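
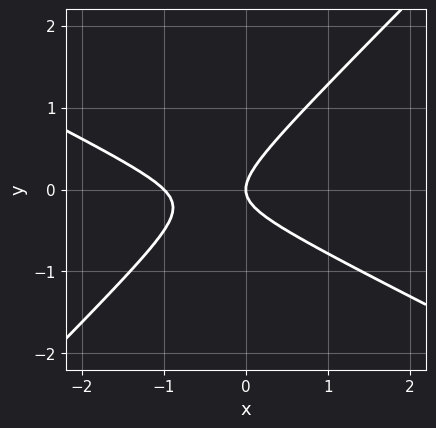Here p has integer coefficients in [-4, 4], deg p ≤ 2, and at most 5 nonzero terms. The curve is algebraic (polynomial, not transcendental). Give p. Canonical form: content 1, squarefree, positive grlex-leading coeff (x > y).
x^2 + x*y - 2*y^2 + x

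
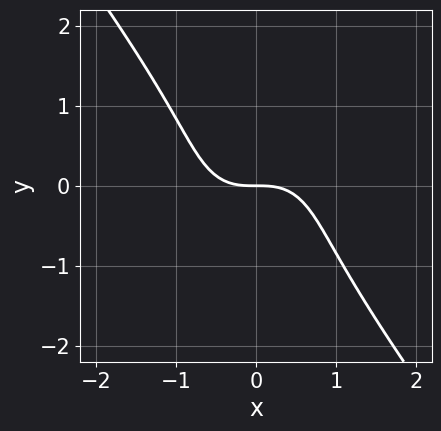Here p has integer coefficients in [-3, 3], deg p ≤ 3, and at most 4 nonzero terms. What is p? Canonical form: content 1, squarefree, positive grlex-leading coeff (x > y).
deg p = 3. The shape is more complex than any degree-2 curve.
Reading off the gridlines: one x-axis crossing is at x = 0; one y-axis crossing is at y = 0.
Matching integer coefficients to the picture gives p.

3*x^3 + x*y^2 + 2*y^3 + 3*y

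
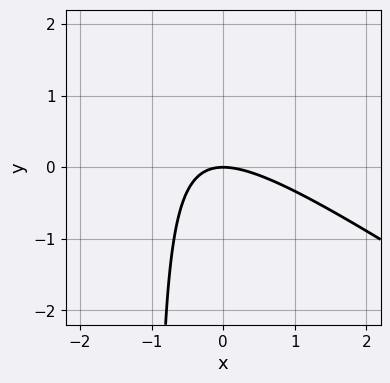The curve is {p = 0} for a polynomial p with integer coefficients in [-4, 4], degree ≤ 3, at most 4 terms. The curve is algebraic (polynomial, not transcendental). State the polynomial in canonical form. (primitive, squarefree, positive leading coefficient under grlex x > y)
2*x^2 + 3*x*y + 3*y

1. deg p = 2. The shape is more complex than any degree-1 curve.
2. Observable constraints: it meets the y-axis at y = 0 (among the integer gridlines); it meets the x-axis at x = 0 (among the integer gridlines).
3. Fitting integer coefficients to these (and the overall shape) gives p.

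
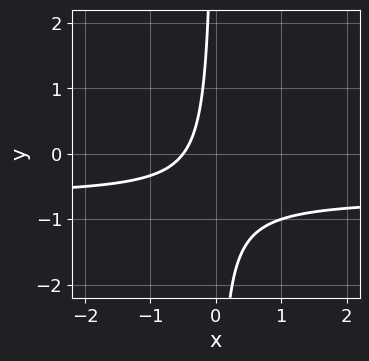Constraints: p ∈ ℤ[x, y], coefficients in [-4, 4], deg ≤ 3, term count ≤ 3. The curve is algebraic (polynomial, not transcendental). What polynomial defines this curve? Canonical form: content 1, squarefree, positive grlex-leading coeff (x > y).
First, the degree is 2 — no degree-1 curve has this shape.
Then, from the visible intercepts: no y-intercept at any integer in the box.
Finally, these observations pin down the coefficients.

3*x*y + 2*x + 1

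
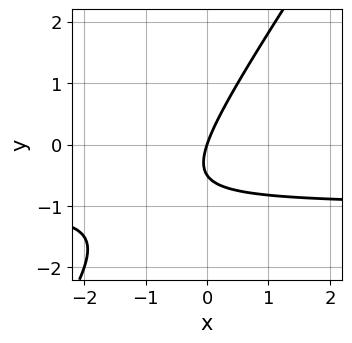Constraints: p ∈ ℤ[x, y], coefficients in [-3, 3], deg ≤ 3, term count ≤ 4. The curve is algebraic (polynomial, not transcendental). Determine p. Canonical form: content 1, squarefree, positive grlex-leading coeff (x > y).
3*x*y - 2*y^2 + 3*x - y

(a) Degree: a generic line meets the curve in up to 2 points, so deg p = 2.
(b) Reading off the gridlines: one x-axis crossing is at x = 0; it meets the y-axis at y = 0 (among the integer gridlines).
(c) Fitting integer coefficients to these (and the overall shape) gives p.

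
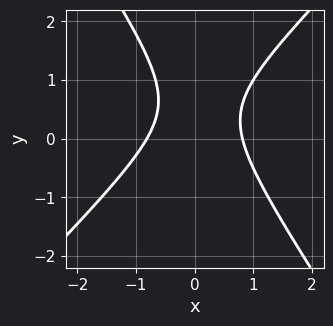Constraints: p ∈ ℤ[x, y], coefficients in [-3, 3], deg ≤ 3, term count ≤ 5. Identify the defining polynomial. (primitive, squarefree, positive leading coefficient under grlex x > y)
(a) Degree: the shape is more complex than any degree-1 curve, so deg p = 2.
(b) Observable constraints: no y-intercept at any integer in the box.
(c) Together with the visible shape, these determine p as stated.

3*x^2 - x*y - 2*y^2 + 2*y - 2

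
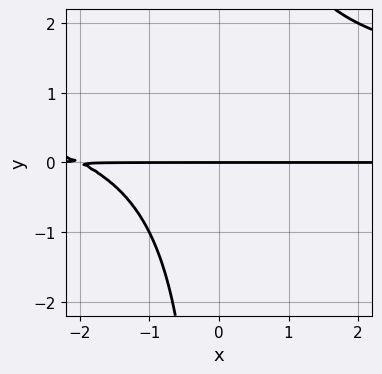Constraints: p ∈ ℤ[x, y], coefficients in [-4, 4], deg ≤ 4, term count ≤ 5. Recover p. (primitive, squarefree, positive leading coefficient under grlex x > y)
1. The degree is 3 — the shape is more complex than any degree-2 curve.
2. Observable constraints: every point of the x-axis in the box is on the curve; it meets the y-axis at y = 0 (among the integer gridlines).
3. Assembling these constraints gives the stated polynomial.

x*y^2 - x*y - 2*y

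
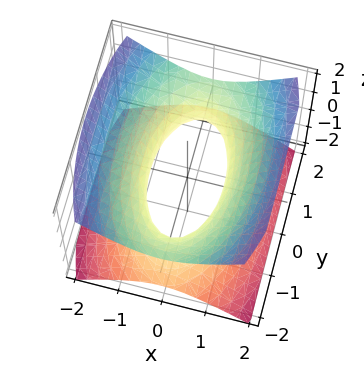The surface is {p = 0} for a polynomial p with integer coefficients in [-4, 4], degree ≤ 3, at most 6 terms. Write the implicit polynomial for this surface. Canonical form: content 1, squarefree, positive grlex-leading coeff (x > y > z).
1. The degree is 2 — an hourglass — one-sheet hyperboloid; a quadric.
2. Symmetries: the y ↦ −y reflection is a symmetry, so y appears only in even powers; mirror symmetry z ↦ −z ⇒ only even powers of z; it's symmetric under x → −x, forcing even powers of x.
3. From the visible intercepts: the surface avoids every integer z-axis point in the box.
4. The integer polynomial consistent with all of this is the stated p.

3*x^2 + y^2 - 3*z^2 - 2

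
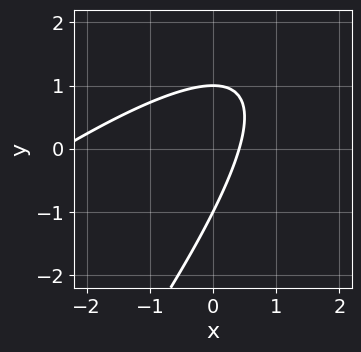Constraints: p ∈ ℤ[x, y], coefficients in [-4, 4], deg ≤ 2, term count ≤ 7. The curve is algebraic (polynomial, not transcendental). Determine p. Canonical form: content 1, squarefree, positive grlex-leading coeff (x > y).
x^2 - 2*x*y + y^2 + 2*x - 1

deg p = 2. No degree-1 curve has this shape.
From the axis intercepts and sections: among the integer gridlines, it crosses the y-axis at y ∈ {-1, 1}.
Putting this together gives p.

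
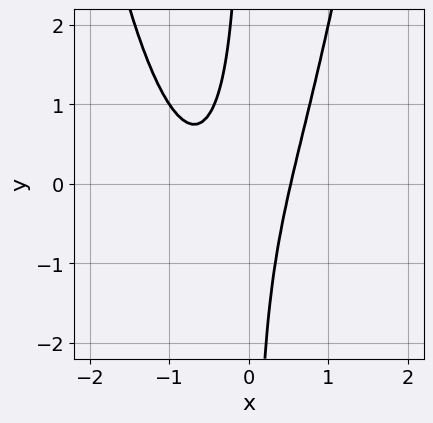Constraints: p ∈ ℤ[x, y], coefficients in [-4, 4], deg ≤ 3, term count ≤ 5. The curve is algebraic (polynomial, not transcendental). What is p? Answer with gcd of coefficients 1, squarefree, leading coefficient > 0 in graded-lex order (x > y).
3*x^3 + 2*x^2 - 2*x*y - 1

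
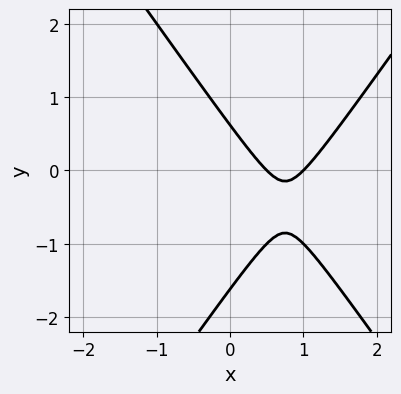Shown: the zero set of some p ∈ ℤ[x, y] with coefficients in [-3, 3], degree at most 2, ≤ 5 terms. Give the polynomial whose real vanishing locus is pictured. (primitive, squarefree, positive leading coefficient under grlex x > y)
1. deg p = 2. The shape is more complex than any degree-1 curve.
2. Checking where it meets the axes: it meets the x-axis at x = 1 (among the integer gridlines).
3. Assembling these constraints gives the stated polynomial.

2*x^2 - y^2 - 3*x - y + 1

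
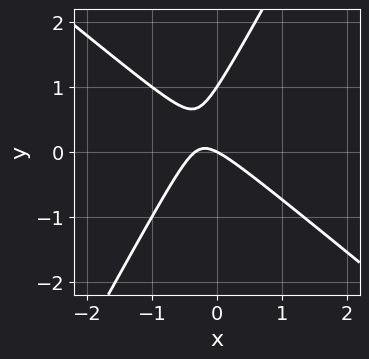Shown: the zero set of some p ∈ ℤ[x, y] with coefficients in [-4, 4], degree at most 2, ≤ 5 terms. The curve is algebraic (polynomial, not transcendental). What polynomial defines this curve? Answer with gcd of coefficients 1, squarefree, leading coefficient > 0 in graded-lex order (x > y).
1. Degree: the shape is more complex than any degree-1 curve, so deg p = 2.
2. Against the integer gridlines: among the integer gridlines, it crosses the y-axis at y ∈ {0, 1}; it meets the x-axis at x = 0 (among the integer gridlines).
3. Assembling these constraints gives the stated polynomial.

3*x^2 + 2*x*y - 2*y^2 + x + 2*y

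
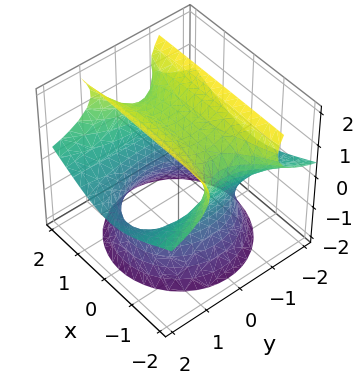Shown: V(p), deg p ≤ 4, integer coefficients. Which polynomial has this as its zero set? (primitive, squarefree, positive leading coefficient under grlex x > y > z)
1. Degree: no degree-2 surface has this shape, so deg p = 3.
2. Observable constraints: it misses every integer gridline on the y-axis.
3. The integer polynomial consistent with all of this is the stated p.

x^2*z + 2*y^2*z - z^3 - 2*x^2 + 3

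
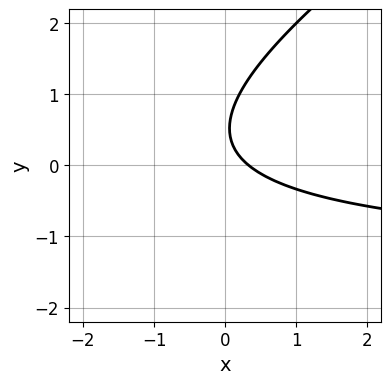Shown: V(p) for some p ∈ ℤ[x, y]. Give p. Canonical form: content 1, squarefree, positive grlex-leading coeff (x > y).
2*x*y - 3*y^2 + 3*x + 3*y - 1

The degree is 2 — a generic line meets the curve in up to 2 points.
Observable constraints: no y-intercept at any integer in the box.
Together with the visible shape, these determine p as stated.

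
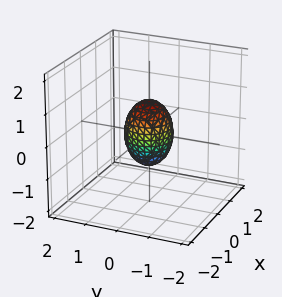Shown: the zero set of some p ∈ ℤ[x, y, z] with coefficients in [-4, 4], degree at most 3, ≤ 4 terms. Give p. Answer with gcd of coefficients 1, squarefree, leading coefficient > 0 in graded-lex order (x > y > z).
1. The degree is 2 — a closed, bounded, convex surface; a quadric.
2. Symmetries: rotational symmetry about the z-axis ⇒ p depends on x, y only through x² + y²; it's symmetric under z → −z, forcing even powers of z.
3. Reading off the gridlines: a circular section at z = 0 has radius between 0 and 1; among the integer gridlines, it crosses the z-axis at z ∈ {-1, 1}.
4. The integer polynomial consistent with all of this is the stated p.

2*x^2 + 2*y^2 + z^2 - 1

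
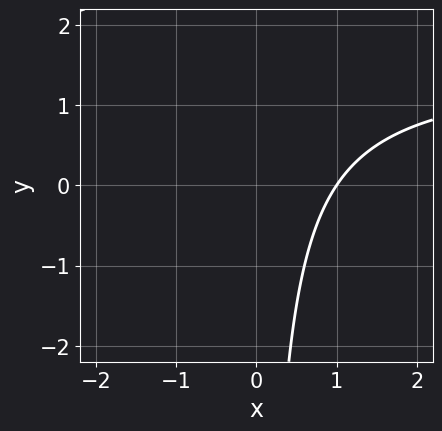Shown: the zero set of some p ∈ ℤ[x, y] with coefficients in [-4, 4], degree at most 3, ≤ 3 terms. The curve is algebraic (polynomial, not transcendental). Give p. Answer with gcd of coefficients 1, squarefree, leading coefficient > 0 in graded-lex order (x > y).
The degree is 2 — no degree-1 curve has this shape.
From the visible intercepts: the curve avoids every integer y-axis point in the box; it meets the x-axis at x = 1 (among the integer gridlines).
Matching integer coefficients to the picture gives p.

2*x*y - 3*x + 3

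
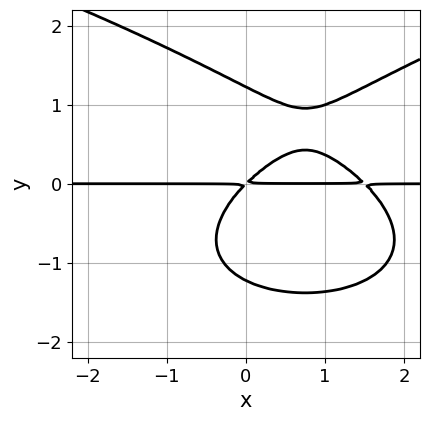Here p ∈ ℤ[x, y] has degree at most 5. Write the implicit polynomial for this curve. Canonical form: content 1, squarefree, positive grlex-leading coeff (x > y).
First, deg p = 4.
Next, from the axis intercepts and sections: the visible x-axis segment lies entirely on the curve.
Finally, together with the visible shape, these determine p as stated.

2*y^4 - 2*x^2*y + 3*x*y - 3*y^2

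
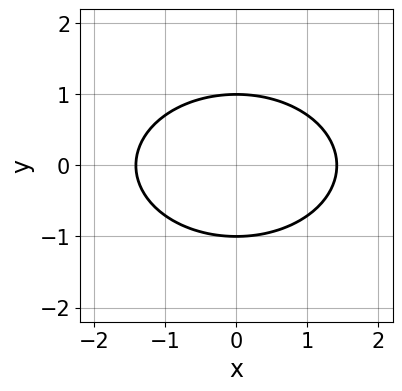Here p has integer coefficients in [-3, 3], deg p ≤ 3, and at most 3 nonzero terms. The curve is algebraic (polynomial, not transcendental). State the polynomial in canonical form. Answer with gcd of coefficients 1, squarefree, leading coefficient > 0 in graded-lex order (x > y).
x^2 + 2*y^2 - 2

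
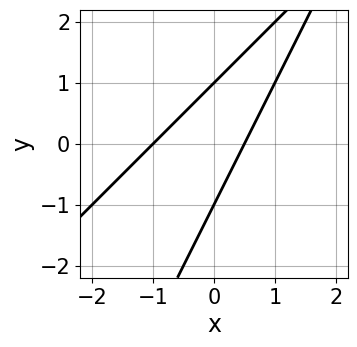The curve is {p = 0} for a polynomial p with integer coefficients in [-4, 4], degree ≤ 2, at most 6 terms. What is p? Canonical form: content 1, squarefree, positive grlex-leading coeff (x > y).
2*x^2 - 3*x*y + y^2 + x - 1

(a) The degree is 2 — no degree-1 curve has this shape.
(b) Against the integer gridlines: the y-axis gridline crossings are at y ∈ {-1, 1}; it crosses the x-axis at the gridline x = -1.
(c) Matching integer coefficients to the picture gives p.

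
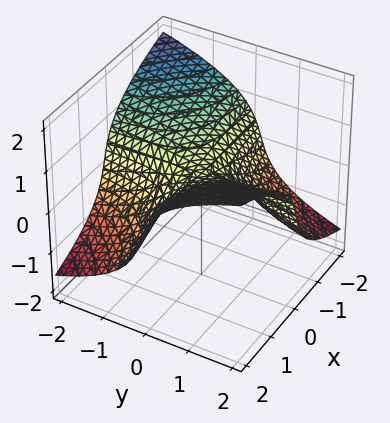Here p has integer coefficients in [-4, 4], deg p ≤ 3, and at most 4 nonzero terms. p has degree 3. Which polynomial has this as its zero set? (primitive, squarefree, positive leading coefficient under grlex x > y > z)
First, the degree is 3 — the shape is more complex than any degree-2 surface.
Then, from the axis intercepts and sections: it misses every integer gridline on the y-axis; the surface avoids every integer x-axis point in the box.
Finally, the integer polynomial consistent with all of this is the stated p.

2*z^3 - 3*x*y + 2*z - 1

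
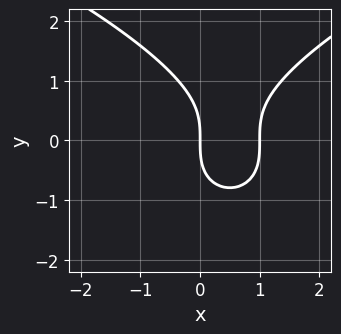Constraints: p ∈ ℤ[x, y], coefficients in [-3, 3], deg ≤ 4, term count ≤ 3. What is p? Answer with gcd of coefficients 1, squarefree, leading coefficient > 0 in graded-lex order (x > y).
y^3 - 2*x^2 + 2*x

First, deg p = 3.
Then, against the integer gridlines: the x-axis gridline crossings are at x ∈ {0, 1}; it crosses the y-axis at the gridline y = 0.
Finally, matching integer coefficients to the picture gives p.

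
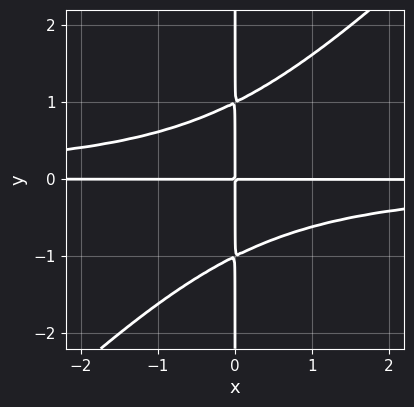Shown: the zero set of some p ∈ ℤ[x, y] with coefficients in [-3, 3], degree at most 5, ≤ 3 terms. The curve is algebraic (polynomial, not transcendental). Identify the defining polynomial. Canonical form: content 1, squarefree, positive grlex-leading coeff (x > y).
x^2*y^2 - x*y^3 + x*y

(a) deg p = 4.
(b) From the axis intercepts and sections: every point of the y-axis in the box is on the curve; the visible x-axis segment lies entirely on the curve.
(c) Together with the visible shape, these determine p as stated.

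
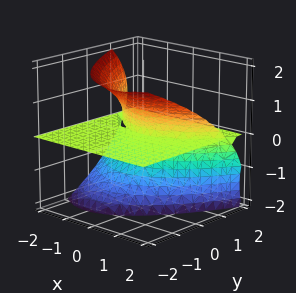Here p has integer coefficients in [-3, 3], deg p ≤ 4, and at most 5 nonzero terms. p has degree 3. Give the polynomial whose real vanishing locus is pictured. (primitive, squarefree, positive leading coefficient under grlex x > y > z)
deg p = 3.
Reading off the gridlines: every point of the y-axis in the box is on the surface; the visible x-axis segment lies entirely on the surface; it meets the z-axis at z = -1 (among the integer gridlines).
Solving for integer coefficients yields p as stated.

x^2*z - x*z^2 - z^3 - 3*y*z - z^2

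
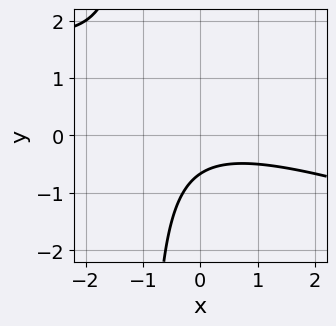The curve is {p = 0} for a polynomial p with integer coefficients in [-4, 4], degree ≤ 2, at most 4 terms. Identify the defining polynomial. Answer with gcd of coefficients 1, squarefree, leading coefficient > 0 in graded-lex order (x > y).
x^2 + 3*x*y + 3*y + 2

1. The degree is 2 — no degree-1 curve has this shape.
2. Against the integer gridlines: it misses every integer gridline on the x-axis.
3. Fitting integer coefficients to these (and the overall shape) gives p.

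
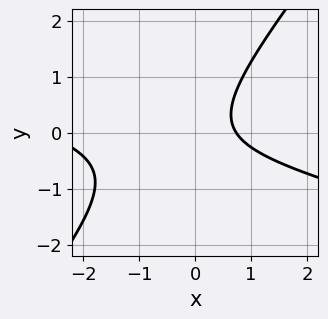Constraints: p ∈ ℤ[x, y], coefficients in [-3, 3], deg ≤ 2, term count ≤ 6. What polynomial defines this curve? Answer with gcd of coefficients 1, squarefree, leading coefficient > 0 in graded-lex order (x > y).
First, degree: a generic line meets the curve in up to 2 points, so deg p = 2.
Then, checking where it meets the axes: no y-intercept at any integer in the box.
Finally, matching integer coefficients to the picture gives p.

x^2 + 3*x*y - 3*y^2 + 2*x - 2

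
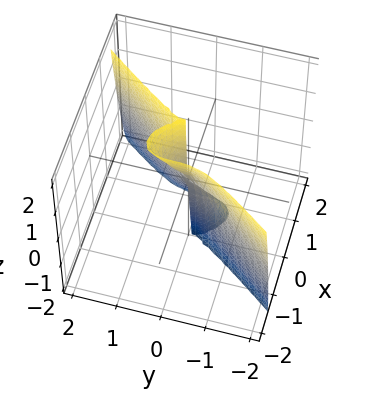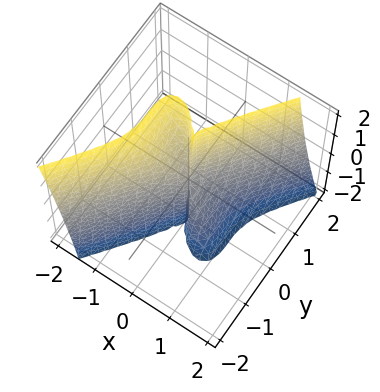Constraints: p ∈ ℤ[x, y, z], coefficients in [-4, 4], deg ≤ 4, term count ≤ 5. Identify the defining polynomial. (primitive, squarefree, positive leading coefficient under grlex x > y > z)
(a) Degree: a generic line meets the surface in up to 3 points, so deg p = 3.
(b) Reading off the gridlines: one y-axis crossing is at y = 0; it meets the x-axis at x = 0 (among the integer gridlines); the visible z-axis segment lies entirely on the surface.
(c) Fitting integer coefficients to these (and the overall shape) gives p.

2*x^3 + x^2*z - y^3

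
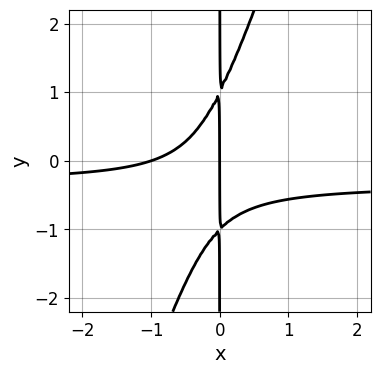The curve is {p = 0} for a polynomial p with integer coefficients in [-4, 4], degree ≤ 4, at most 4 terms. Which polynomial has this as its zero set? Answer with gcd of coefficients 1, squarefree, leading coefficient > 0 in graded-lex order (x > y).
First, degree: the shape is more complex than any degree-2 curve, so deg p = 3.
Next, from the visible intercepts: among the integer gridlines, it crosses the x-axis at x ∈ {-1, 0}; the visible y-axis segment lies entirely on the curve.
Finally, putting this together gives p.

3*x^2*y - x*y^2 + x^2 + x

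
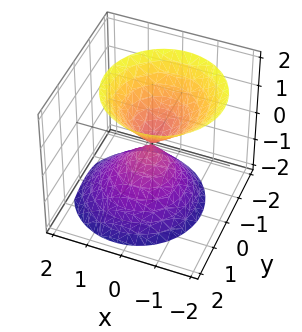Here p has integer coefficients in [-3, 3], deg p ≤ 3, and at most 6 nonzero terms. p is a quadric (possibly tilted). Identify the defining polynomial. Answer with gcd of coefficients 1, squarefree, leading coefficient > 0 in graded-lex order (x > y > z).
The picture has 2 separate pieces.
The degree is 2 — the shape is more complex than any degree-1 surface.
Reading off the gridlines: it crosses the z-axis at the gridline z = 0; it meets the y-axis at y = 0 (among the integer gridlines); it crosses the x-axis at the gridline x = 0.
Matching integer coefficients to the picture gives p.

3*x^2 + x*z + 3*y^2 - 2*z^2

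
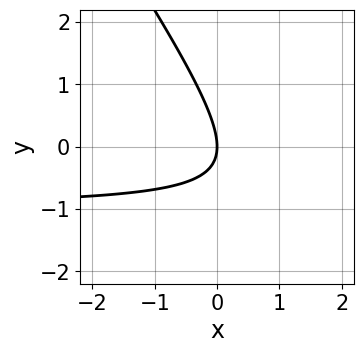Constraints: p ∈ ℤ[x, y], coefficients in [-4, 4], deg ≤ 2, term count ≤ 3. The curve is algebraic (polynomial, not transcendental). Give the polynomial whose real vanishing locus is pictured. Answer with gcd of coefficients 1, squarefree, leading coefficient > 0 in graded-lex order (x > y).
First, deg p = 2.
Then, against the integer gridlines: one y-axis crossing is at y = 0; it meets the x-axis at x = 0 (among the integer gridlines).
Finally, together with the visible shape, these determine p as stated.

3*x*y + 2*y^2 + 3*x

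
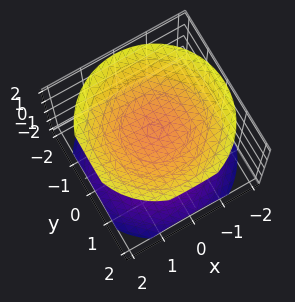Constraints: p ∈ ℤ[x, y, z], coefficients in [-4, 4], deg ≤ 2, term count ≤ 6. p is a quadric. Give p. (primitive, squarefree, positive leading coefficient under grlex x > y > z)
I count 2 distinct pieces. They look like related sheets of one shape, so recover p as a whole.
deg p = 2. Two separate bowl-shaped sheets opening away from each other; a quadric.
Symmetries: the z ↦ −z reflection is a symmetry, so z appears only in even powers; the surface is invariant under rotation about z: p = q(x² + y², z).
Observable constraints: the surface avoids every integer y-axis point in the box; it misses every integer gridline on the x-axis; among the integer gridlines, it crosses the z-axis at z ∈ {-1, 1}.
The integer polynomial consistent with all of this is the stated p.

2*x^2 + 2*y^2 - 3*z^2 + 3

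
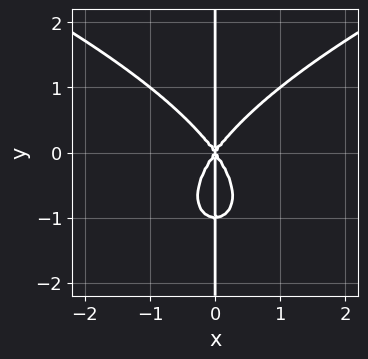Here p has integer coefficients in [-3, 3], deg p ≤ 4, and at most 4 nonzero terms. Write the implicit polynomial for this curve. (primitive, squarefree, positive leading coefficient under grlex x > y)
First, deg p = 4. No degree-3 curve has this shape.
Then, from the visible intercepts: it meets the x-axis at x = 0 (among the integer gridlines); every point of the y-axis in the box is on the curve.
Finally, these observations pin down the coefficients.

x*y^3 - 2*x^3 + x*y^2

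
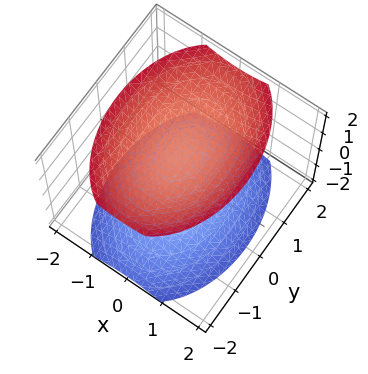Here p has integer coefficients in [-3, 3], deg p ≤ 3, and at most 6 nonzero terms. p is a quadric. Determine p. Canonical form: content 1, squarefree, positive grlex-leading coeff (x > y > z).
2*x^2 + y^2 - 2*z^2 + 3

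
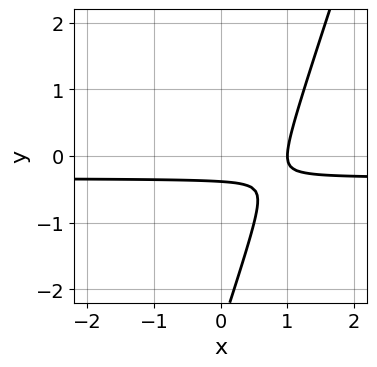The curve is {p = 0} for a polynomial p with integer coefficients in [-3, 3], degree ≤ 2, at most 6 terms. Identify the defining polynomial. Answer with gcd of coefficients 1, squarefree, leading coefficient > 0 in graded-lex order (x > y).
1. The degree is 2 — a generic line meets the curve in up to 2 points.
2. From the visible intercepts: it crosses the x-axis at the gridline x = 1.
3. Assembling these constraints gives the stated polynomial.

3*x*y - y^2 + x - 3*y - 1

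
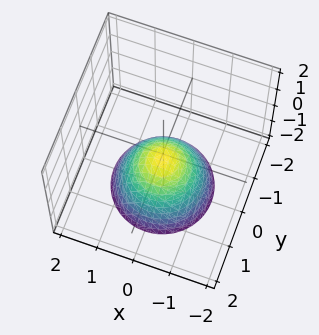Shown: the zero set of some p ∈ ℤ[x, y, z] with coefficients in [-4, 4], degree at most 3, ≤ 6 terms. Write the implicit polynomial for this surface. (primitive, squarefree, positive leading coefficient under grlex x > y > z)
3*x^2 + 3*y^2 + 3*z + 1

1. Degree: the shape is more complex than any degree-1 surface, so deg p = 2.
2. By symmetry, every cross-section ⟂ z is a circle, so x, y appear only via x² + y².
3. Observable constraints: the surface avoids every integer x-axis point in the box; it misses every integer gridline on the y-axis; a circular section at z = -1 has radius between 0 and 1.
4. Fitting integer coefficients to these (and the overall shape) gives p.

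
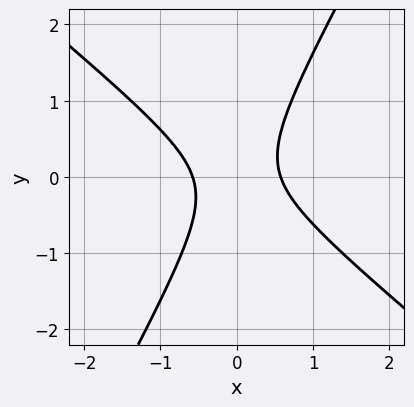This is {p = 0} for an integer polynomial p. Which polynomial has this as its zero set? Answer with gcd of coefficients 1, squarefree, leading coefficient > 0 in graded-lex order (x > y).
First, deg p = 2. The shape is more complex than any degree-1 curve.
Then, checking where it meets the axes: the curve avoids every integer y-axis point in the box.
Finally, the integer polynomial consistent with all of this is the stated p.

3*x^2 + 2*x*y - 2*y^2 - 1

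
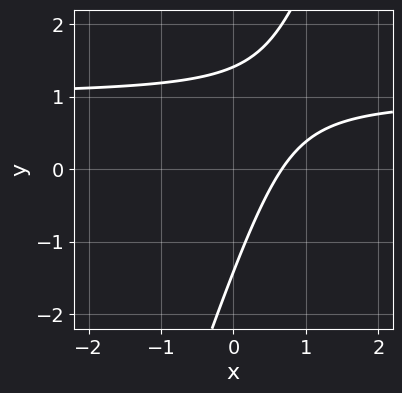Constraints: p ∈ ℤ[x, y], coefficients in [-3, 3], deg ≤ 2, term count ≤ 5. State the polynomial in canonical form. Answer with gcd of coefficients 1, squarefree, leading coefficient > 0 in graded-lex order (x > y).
deg p = 2. No degree-1 curve has this shape.
Matching integer coefficients to the picture gives p.

3*x*y - y^2 - 3*x + 2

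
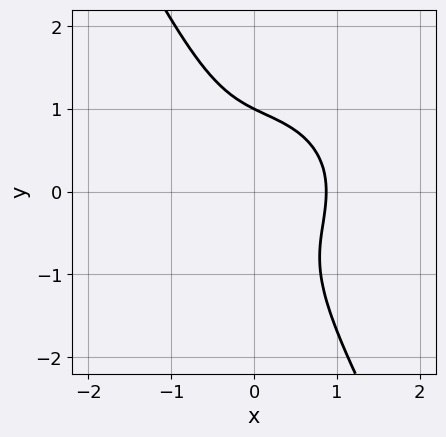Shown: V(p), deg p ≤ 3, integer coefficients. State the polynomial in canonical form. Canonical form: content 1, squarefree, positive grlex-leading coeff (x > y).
3*x^3 + 3*x*y^2 + 2*y^3 - 2

The degree is 3 — no degree-2 curve has this shape.
Against the integer gridlines: it crosses the y-axis at the gridline y = 1.
Assembling these constraints gives the stated polynomial.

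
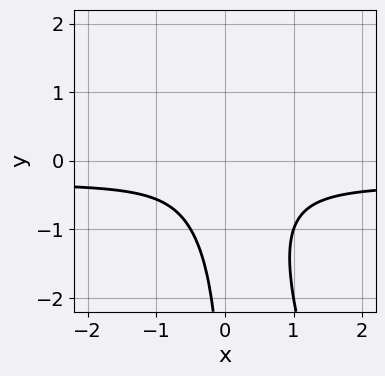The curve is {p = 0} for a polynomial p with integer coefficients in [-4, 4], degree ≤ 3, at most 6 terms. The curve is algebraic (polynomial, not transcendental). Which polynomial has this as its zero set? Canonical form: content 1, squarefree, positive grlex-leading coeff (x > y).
3*x^2*y + x*y^2 + x^2 + 1

First, the degree is 3 — the shape is more complex than any degree-2 curve.
Then, reading off the gridlines: the curve avoids every integer x-axis point in the box; the curve avoids every integer y-axis point in the box.
Finally, together with the visible shape, these determine p as stated.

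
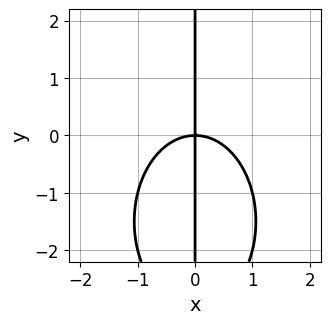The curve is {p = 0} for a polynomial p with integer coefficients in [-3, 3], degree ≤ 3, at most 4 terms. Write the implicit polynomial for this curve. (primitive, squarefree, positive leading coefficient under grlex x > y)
Degree: the shape is more complex than any degree-2 curve, so deg p = 3.
Reading off the gridlines: it crosses the x-axis at the gridline x = 0; the visible y-axis segment lies entirely on the curve.
Together with the visible shape, these determine p as stated.

2*x^3 + x*y^2 + 3*x*y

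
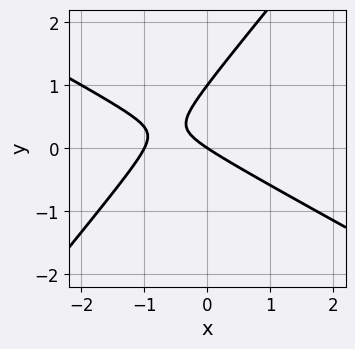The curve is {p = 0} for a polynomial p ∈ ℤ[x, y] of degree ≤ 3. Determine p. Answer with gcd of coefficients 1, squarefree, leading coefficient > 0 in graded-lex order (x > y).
Degree: no degree-1 curve has this shape, so deg p = 2.
From the visible intercepts: among the integer gridlines, it crosses the y-axis at y ∈ {0, 1}; the x-axis gridline crossings are at x ∈ {-1, 0}.
Assembling these constraints gives the stated polynomial.

2*x^2 + 2*x*y - 3*y^2 + 2*x + 3*y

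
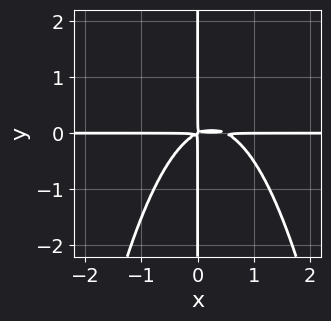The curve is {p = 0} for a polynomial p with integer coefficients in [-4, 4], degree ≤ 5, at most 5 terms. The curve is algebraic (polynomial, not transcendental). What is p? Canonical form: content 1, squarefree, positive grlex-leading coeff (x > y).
(a) deg p = 4.
(b) Checking where it meets the axes: the visible y-axis segment lies entirely on the curve; the visible x-axis segment lies entirely on the curve.
(c) Fitting integer coefficients to these (and the overall shape) gives p.

2*x^3*y - x^2*y + 2*x*y^2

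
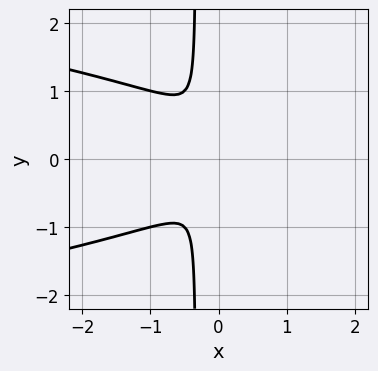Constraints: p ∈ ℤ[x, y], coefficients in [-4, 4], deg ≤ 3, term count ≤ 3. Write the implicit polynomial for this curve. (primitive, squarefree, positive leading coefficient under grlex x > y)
3*x*y^2 + 2*x^2 + y^2

Degree: the shape is more complex than any degree-2 curve, so deg p = 3.
Symmetries: it's symmetric under y → −y, forcing even powers of y.
Matching integer coefficients to the picture gives p.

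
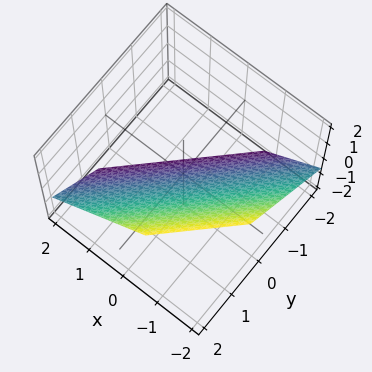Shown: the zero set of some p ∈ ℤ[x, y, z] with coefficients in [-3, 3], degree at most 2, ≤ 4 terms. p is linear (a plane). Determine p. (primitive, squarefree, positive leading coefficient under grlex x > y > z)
3*x - 3*y + 3*z + 2

First, degree: every cross-section is a straight line — this is a plane, so deg p = 1.
Finally, the integer polynomial consistent with all of this is the stated p.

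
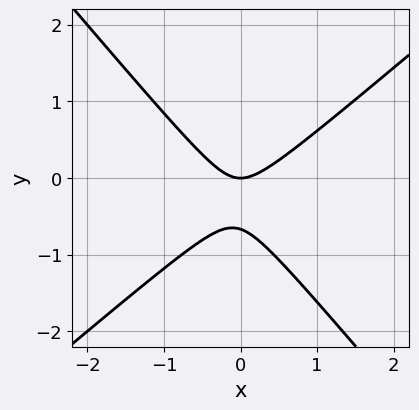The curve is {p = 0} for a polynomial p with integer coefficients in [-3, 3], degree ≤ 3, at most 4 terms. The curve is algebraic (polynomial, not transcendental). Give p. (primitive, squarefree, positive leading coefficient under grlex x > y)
3*x^2 - x*y - 3*y^2 - 2*y

First, degree: the shape is more complex than any degree-1 curve, so deg p = 2.
Next, from the axis intercepts and sections: one x-axis crossing is at x = 0; one y-axis crossing is at y = 0.
Finally, together with the visible shape, these determine p as stated.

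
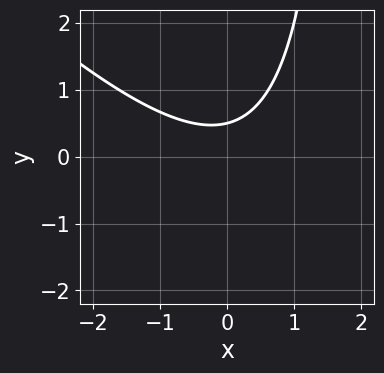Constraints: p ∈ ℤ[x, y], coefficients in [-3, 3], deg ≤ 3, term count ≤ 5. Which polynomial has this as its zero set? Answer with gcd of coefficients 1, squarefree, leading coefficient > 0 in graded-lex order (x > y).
x^2 + x*y - 2*y + 1

First, degree: a generic line meets the curve in up to 2 points, so deg p = 2.
Next, from the axis intercepts and sections: it misses every integer gridline on the x-axis.
Finally, assembling these constraints gives the stated polynomial.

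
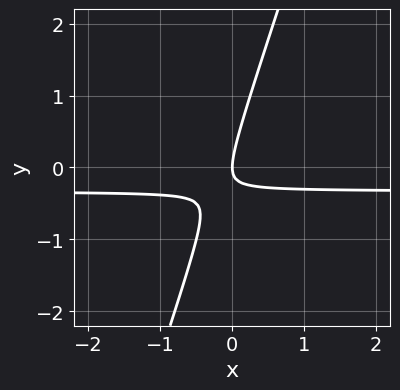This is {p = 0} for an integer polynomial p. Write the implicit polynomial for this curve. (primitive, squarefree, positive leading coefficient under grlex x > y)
The degree is 2 — no degree-1 curve has this shape.
Observable constraints: one x-axis crossing is at x = 0; one y-axis crossing is at y = 0.
Putting this together gives p.

3*x*y - y^2 + x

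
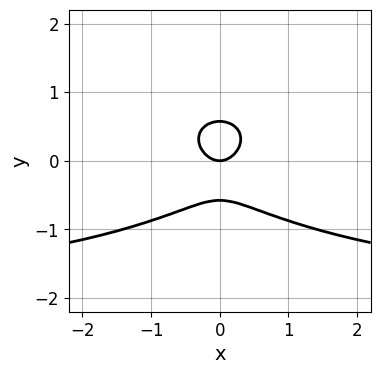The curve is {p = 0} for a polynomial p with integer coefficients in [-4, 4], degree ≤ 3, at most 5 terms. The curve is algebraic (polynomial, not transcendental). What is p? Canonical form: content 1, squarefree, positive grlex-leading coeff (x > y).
x^2*y + 3*y^3 + 2*x^2 - y

deg p = 3. A generic line meets the curve in up to 3 points.
Symmetries: mirror symmetry x ↦ −x ⇒ only even powers of x.
Against the integer gridlines: it crosses the x-axis at the gridline x = 0; it meets the y-axis at y = 0 (among the integer gridlines).
Matching integer coefficients to the picture gives p.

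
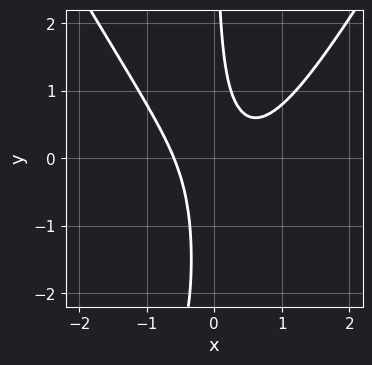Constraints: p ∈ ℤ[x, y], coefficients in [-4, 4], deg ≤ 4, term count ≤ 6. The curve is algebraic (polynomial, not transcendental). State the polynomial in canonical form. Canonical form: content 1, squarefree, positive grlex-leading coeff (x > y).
The degree is 3 — the shape is more complex than any degree-2 curve.
Observable constraints: no y-intercept at any integer in the box.
Solving for integer coefficients yields p as stated.

3*x^3 - x*y^2 - x^2 - 3*x*y + 1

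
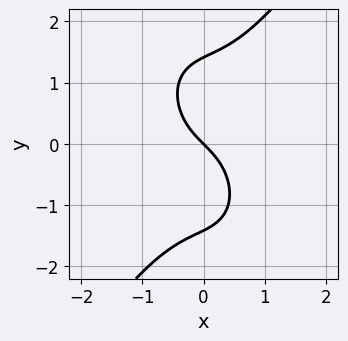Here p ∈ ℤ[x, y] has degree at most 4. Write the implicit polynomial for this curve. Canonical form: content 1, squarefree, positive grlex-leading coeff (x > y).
1. deg p = 3.
2. Against the integer gridlines: one y-axis crossing is at y = 0; it meets the x-axis at x = 0 (among the integer gridlines).
3. Matching integer coefficients to the picture gives p.

3*x^3 - y^3 + 2*x + 2*y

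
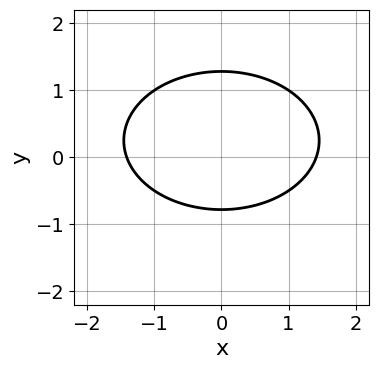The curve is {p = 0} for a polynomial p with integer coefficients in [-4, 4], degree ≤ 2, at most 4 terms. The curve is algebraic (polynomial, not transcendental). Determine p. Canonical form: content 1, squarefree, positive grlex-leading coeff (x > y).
1. deg p = 2. A generic line meets the curve in up to 2 points.
2. Symmetries: it's symmetric under x → −x, forcing even powers of x.
3. Fitting integer coefficients to these (and the overall shape) gives p.

x^2 + 2*y^2 - y - 2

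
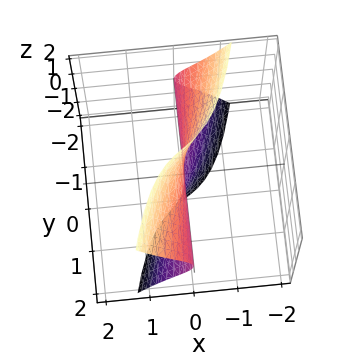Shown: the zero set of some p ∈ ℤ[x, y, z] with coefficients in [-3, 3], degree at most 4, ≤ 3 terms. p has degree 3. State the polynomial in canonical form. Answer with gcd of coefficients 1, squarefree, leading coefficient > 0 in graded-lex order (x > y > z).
First, the degree is 3 — no degree-2 surface has this shape.
Next, against the integer gridlines: it meets the x-axis at x = 0 (among the integer gridlines); every point of the y-axis in the box is on the surface; the visible z-axis segment lies entirely on the surface.
Finally, matching integer coefficients to the picture gives p.

3*x^3 - y*z^2 + 3*x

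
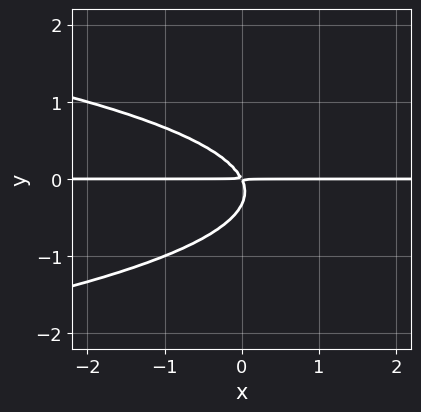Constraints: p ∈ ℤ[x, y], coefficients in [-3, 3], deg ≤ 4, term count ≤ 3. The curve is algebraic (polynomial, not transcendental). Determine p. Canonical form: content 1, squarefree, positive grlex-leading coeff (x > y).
3*y^3 + 2*x*y + y^2

First, the degree is 3 — no degree-2 curve has this shape.
Then, from the visible intercepts: every point of the x-axis in the box is on the curve.
Finally, together with the visible shape, these determine p as stated.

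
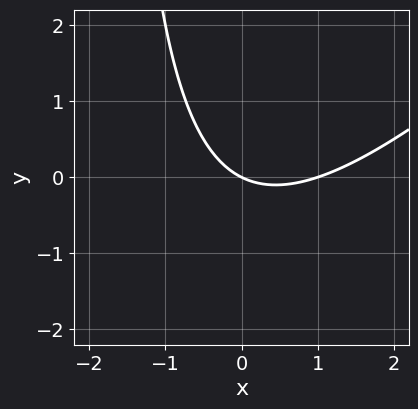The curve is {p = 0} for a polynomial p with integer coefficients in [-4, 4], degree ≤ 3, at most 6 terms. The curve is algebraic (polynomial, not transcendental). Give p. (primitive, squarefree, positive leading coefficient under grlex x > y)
x^2 - x*y - x - 2*y

First, the degree is 2 — no degree-1 curve has this shape.
Then, reading off the gridlines: the x-axis gridline crossings are at x ∈ {0, 1}; it meets the y-axis at y = 0 (among the integer gridlines).
Finally, together with the visible shape, these determine p as stated.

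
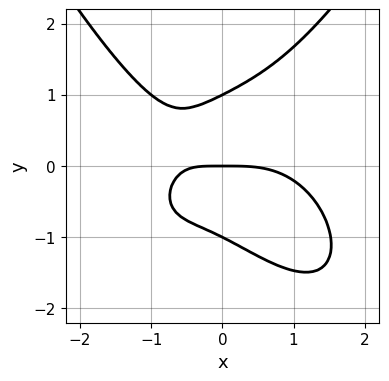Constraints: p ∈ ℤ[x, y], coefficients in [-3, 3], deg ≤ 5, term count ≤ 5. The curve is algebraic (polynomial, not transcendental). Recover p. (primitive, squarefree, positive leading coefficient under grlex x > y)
1. deg p = 4.
2. Against the integer gridlines: one x-axis crossing is at x = 0; among the integer gridlines, it crosses the y-axis at y ∈ {-1, 0, 1}.
3. Putting this together gives p.

x^4 + x^2*y - 2*y^3 + 2*x*y + 2*y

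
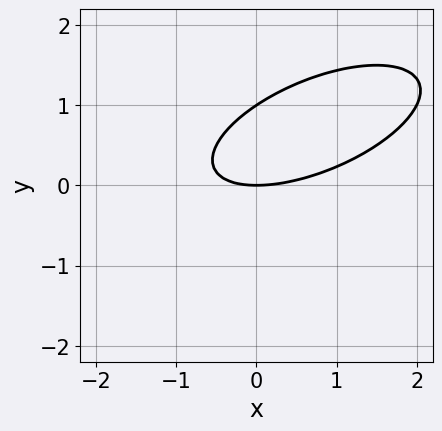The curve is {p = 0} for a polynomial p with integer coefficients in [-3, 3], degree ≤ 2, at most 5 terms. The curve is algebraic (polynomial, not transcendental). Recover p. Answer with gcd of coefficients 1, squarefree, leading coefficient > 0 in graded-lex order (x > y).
1. The degree is 2 — the shape is more complex than any degree-1 curve.
2. Reading off the gridlines: among the integer gridlines, it crosses the y-axis at y ∈ {0, 1}; it meets the x-axis at x = 0 (among the integer gridlines).
3. Together with the visible shape, these determine p as stated.

x^2 - 2*x*y + 3*y^2 - 3*y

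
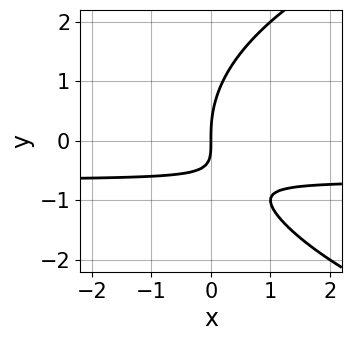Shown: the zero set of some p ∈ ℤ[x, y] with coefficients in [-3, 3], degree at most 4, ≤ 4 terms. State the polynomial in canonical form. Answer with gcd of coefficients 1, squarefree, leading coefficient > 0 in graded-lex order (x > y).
1. The degree is 3 — no degree-2 curve has this shape.
2. Against the integer gridlines: one x-axis crossing is at x = 0; it crosses the y-axis at the gridline y = 0.
3. Putting this together gives p.

y^3 - 3*x*y - 2*x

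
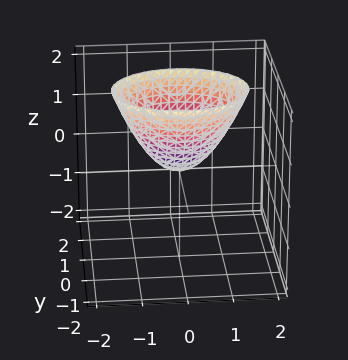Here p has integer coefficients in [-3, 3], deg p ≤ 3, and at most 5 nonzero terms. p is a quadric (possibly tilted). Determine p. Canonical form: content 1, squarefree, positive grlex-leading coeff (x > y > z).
2*x^2 + 3*y^2 + y*z - 2*z

The degree is 2 — the shape is more complex than any degree-1 surface.
From the visible intercepts: one x-axis crossing is at x = 0; it crosses the y-axis at the gridline y = 0.
Assembling these constraints gives the stated polynomial.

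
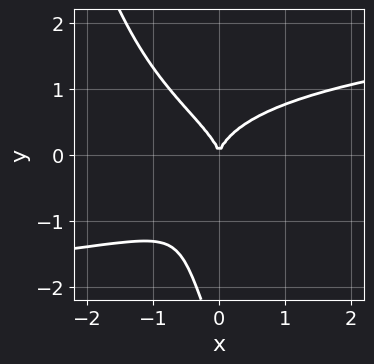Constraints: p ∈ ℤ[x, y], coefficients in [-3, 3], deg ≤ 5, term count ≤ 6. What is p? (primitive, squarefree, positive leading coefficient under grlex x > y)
1. Degree: no degree-3 curve has this shape, so deg p = 4.
2. From the axis intercepts and sections: it crosses the y-axis at the gridline y = 0; it crosses the x-axis at the gridline x = 0.
3. Assembling these constraints gives the stated polynomial.

3*x*y^3 + y^4 + 3*y^3 - 3*x^2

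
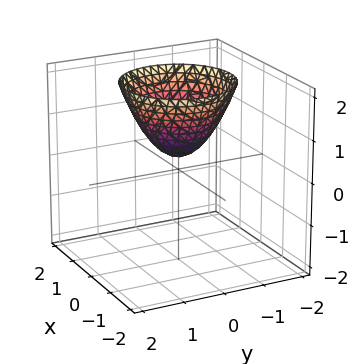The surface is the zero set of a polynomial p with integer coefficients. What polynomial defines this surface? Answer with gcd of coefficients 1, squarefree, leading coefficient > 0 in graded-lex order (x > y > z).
The degree is 2 — no degree-1 surface has this shape.
Symmetry: every cross-section ⟂ z is a circle, so x, y appear only via x² + y².
From the axis intercepts and sections: the surface avoids every integer x-axis point in the box; a circular section at z = 1 has radius between 0 and 1.
These observations pin down the coefficients.

3*x^2 + 3*y^2 - 3*z + 1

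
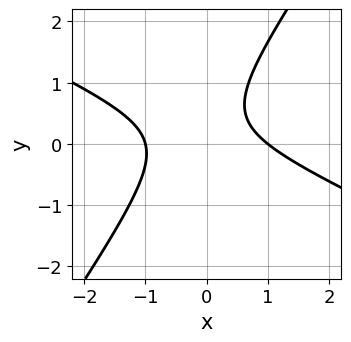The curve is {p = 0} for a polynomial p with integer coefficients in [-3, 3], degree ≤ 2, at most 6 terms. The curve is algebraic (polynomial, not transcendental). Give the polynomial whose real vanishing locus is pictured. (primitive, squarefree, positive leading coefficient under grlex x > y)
1. The degree is 2 — a generic line meets the curve in up to 2 points.
2. Observable constraints: among the integer gridlines, it crosses the x-axis at x ∈ {-1, 1}; the curve avoids every integer y-axis point in the box.
3. Matching integer coefficients to the picture gives p.

2*x^2 + 3*x*y - 3*y^2 + 2*y - 2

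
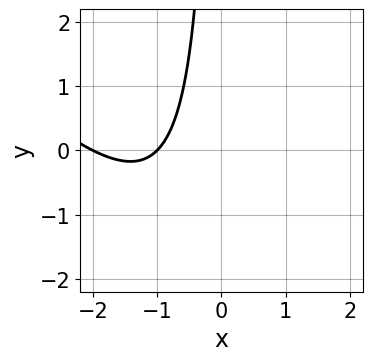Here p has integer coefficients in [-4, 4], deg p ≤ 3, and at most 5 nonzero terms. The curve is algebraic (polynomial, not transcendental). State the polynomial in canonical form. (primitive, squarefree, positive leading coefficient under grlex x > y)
x^2 + x*y + 3*x + 2

First, the degree is 2 — the shape is more complex than any degree-1 curve.
Then, from the axis intercepts and sections: the x-axis gridline crossings are at x ∈ {-2, -1}; the curve avoids every integer y-axis point in the box.
Finally, putting this together gives p.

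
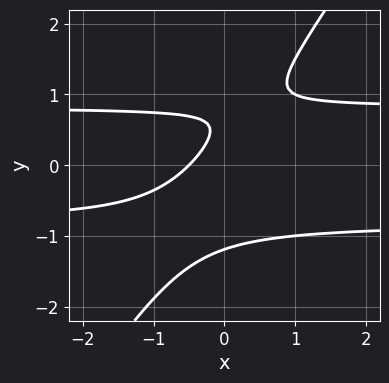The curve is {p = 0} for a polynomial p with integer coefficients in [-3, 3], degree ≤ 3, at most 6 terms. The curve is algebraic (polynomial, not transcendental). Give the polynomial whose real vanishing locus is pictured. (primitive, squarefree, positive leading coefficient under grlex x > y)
3*x*y^2 - 2*y^3 - 2*x + 2*y - 1

1. Degree: a generic line meets the curve in up to 3 points, so deg p = 3.
2. Matching integer coefficients to the picture gives p.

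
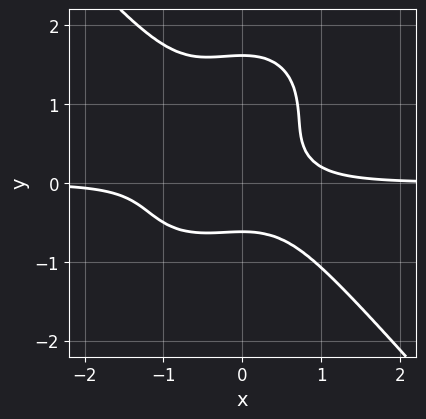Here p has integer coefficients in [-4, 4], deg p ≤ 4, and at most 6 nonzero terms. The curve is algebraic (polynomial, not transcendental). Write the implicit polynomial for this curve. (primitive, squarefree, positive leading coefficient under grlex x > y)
3*x^3*y + 2*y^4 + 2*x^2*y - 3*y^3 - 1

Degree: a generic line meets the curve in up to 4 points, so deg p = 4.
Checking where it meets the axes: it misses every integer gridline on the x-axis.
Fitting integer coefficients to these (and the overall shape) gives p.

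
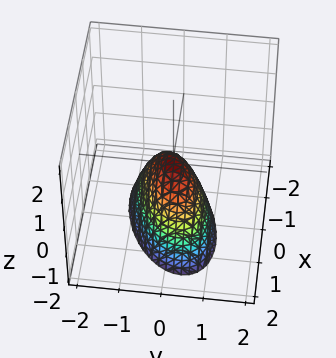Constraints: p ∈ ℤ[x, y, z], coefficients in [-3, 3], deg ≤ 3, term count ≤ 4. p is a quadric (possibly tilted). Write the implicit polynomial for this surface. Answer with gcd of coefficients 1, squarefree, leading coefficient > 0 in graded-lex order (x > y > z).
x^2 - x*y + 2*y^2 + z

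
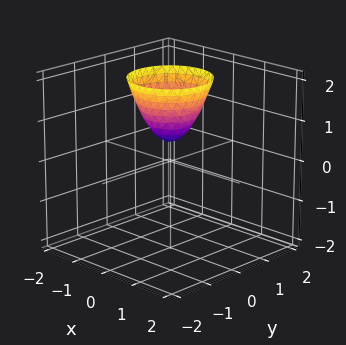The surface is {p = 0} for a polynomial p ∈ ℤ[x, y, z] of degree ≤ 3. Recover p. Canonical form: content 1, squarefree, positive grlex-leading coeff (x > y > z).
1. Degree: a generic line meets the surface in up to 2 points, so deg p = 2.
2. Symmetries: rotational symmetry about the z-axis ⇒ p depends on x, y only through x² + y².
3. Against the integer gridlines: no y-intercept at any integer in the box; a circular section at z = 2 has radius exactly 1; it misses every integer gridline on the x-axis.
4. The integer polynomial consistent with all of this is the stated p.

3*x^2 + 3*y^2 - 2*z + 1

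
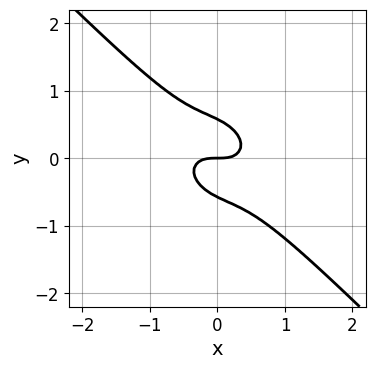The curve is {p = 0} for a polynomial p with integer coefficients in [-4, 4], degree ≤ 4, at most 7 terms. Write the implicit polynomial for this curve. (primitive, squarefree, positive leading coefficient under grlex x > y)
2*x^3 + 2*x^2*y + 3*x*y^2 + 3*y^3 - y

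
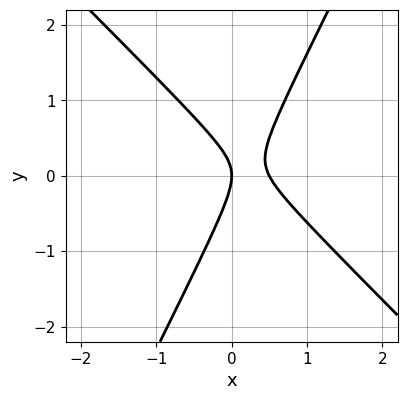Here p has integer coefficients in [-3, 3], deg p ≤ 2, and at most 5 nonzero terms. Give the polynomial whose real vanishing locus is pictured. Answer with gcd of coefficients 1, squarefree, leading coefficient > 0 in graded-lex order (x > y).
(a) deg p = 2.
(b) Observable constraints: it meets the x-axis at x = 0 (among the integer gridlines); it meets the y-axis at y = 0 (among the integer gridlines).
(c) Fitting integer coefficients to these (and the overall shape) gives p.

2*x^2 + x*y - y^2 - x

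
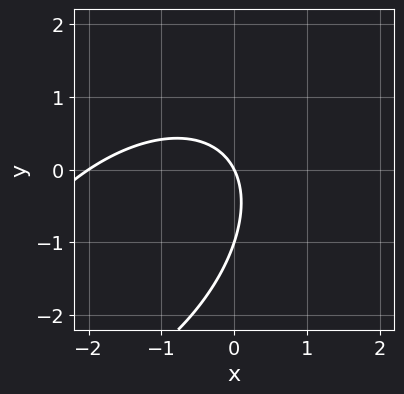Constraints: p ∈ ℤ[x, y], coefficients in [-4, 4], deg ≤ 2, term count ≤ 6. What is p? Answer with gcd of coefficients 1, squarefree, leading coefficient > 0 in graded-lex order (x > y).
Degree: no degree-1 curve has this shape, so deg p = 2.
Reading off the gridlines: among the integer gridlines, it crosses the x-axis at x ∈ {-2, 0}; among the integer gridlines, it crosses the y-axis at y ∈ {-1, 0}.
Fitting integer coefficients to these (and the overall shape) gives p.

x^2 - x*y + y^2 + 2*x + y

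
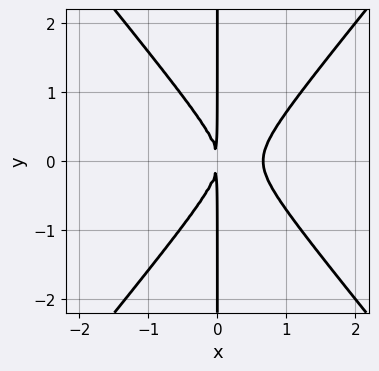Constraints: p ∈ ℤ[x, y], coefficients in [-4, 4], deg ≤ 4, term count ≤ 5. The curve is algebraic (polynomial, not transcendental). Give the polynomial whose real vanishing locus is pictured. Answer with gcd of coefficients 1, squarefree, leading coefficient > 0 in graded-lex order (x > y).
First, deg p = 3. A generic line meets the curve in up to 3 points.
Next, symmetries: mirror symmetry y ↦ −y ⇒ only even powers of y.
Next, from the axis intercepts and sections: every point of the y-axis in the box is on the curve.
Finally, fitting integer coefficients to these (and the overall shape) gives p.

3*x^3 - 2*x*y^2 - 2*x^2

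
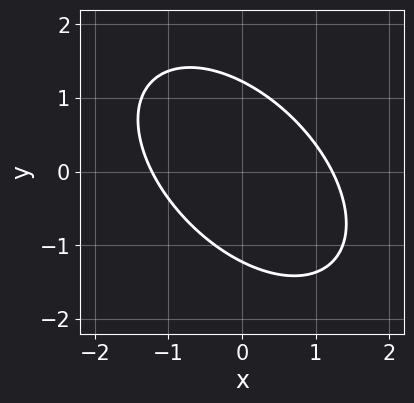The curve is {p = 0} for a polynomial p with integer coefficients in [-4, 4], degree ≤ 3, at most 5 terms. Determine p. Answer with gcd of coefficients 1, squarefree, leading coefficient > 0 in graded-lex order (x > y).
1. Degree: the shape is more complex than any degree-1 curve, so deg p = 2.
2. Putting this together gives p.

2*x^2 + 2*x*y + 2*y^2 - 3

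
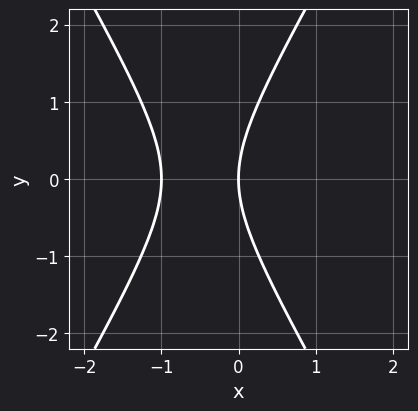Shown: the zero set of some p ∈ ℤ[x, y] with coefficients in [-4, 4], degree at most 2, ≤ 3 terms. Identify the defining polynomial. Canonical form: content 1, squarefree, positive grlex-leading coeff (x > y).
(a) The degree is 2 — the shape is more complex than any degree-1 curve.
(b) Symmetries: the y ↦ −y reflection is a symmetry, so y appears only in even powers.
(c) Reading off the gridlines: one y-axis crossing is at y = 0; the x-axis gridline crossings are at x ∈ {-1, 0}.
(d) Solving for integer coefficients yields p as stated.

3*x^2 - y^2 + 3*x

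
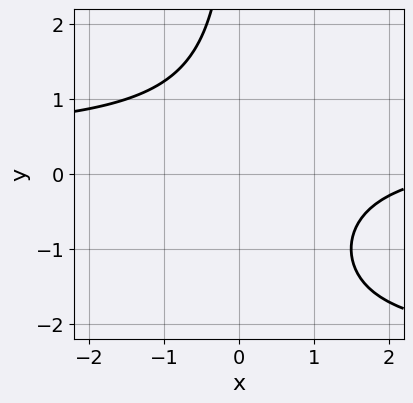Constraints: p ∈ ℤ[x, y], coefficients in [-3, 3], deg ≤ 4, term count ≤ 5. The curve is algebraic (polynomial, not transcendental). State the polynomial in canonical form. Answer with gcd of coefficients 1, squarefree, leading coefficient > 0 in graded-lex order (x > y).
(a) Degree: no degree-2 curve has this shape, so deg p = 3.
(b) Observable constraints: the curve avoids every integer x-axis point in the box; the curve avoids every integer y-axis point in the box.
(c) Solving for integer coefficients yields p as stated.

x*y^2 + 2*x*y - x + 3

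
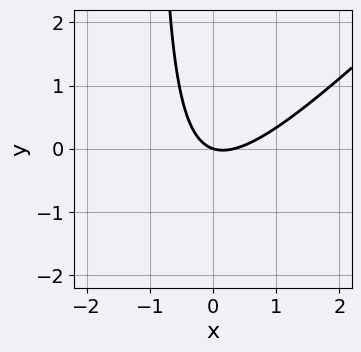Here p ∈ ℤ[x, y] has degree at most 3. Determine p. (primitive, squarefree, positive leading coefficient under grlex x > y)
First, the degree is 2 — a generic line meets the curve in up to 2 points.
Next, reading off the gridlines: it meets the x-axis at x = 0 (among the integer gridlines); it crosses the y-axis at the gridline y = 0.
Finally, assembling these constraints gives the stated polynomial.

3*x^2 - 3*x*y - x - 3*y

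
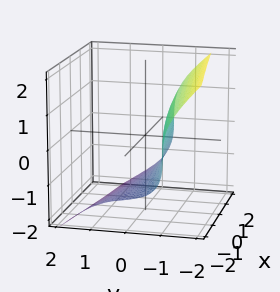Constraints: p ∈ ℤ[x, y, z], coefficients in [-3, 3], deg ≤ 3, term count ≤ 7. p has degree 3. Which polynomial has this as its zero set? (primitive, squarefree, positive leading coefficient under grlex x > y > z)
First, deg p = 3.
Then, from the visible intercepts: it misses every integer gridline on the x-axis.
Finally, the integer polynomial consistent with all of this is the stated p.

y^3 + z^3 + x*y + 3*y + 2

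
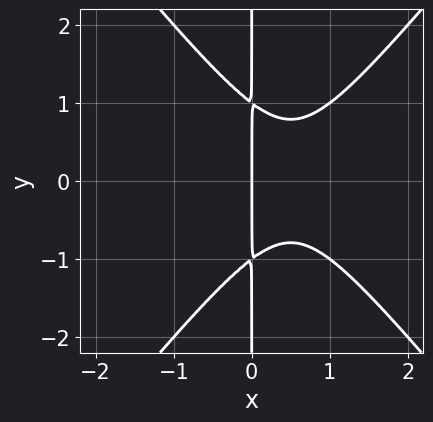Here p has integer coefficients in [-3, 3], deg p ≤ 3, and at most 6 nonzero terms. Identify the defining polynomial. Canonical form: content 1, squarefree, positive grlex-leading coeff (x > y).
3*x^3 - 2*x*y^2 - 3*x^2 + 2*x

(a) deg p = 3. A generic line meets the curve in up to 3 points.
(b) Symmetries: mirror symmetry y ↦ −y ⇒ only even powers of y.
(c) Against the integer gridlines: it meets the x-axis at x = 0 (among the integer gridlines); every point of the y-axis in the box is on the curve.
(d) Matching integer coefficients to the picture gives p.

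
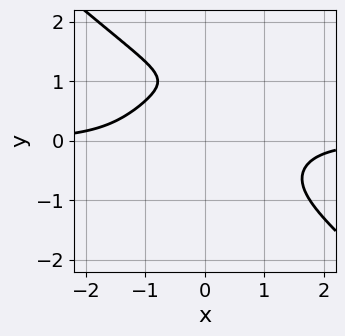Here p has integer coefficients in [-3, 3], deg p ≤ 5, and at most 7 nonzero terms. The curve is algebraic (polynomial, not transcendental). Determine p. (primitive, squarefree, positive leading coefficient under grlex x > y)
(a) Degree: no degree-3 curve has this shape, so deg p = 4.
(b) From the visible intercepts: it misses every integer gridline on the x-axis; it misses every integer gridline on the y-axis.
(c) The integer polynomial consistent with all of this is the stated p.

2*x^3*y + 3*y^4 - 3*y^3 - 2*y + 3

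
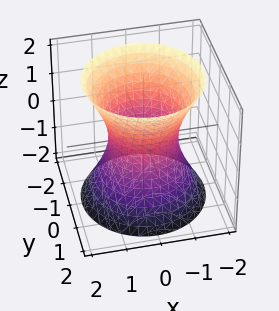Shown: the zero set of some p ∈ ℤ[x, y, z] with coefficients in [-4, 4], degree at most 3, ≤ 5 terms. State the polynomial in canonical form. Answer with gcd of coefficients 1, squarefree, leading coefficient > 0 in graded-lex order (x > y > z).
2*x^2 + 2*y^2 - z^2 - 2

First, degree: no degree-1 surface has this shape, so deg p = 2.
Then, symmetries: rotational symmetry about the z-axis ⇒ p depends on x, y only through x² + y².
Then, checking where it meets the axes: the surface avoids every integer z-axis point in the box; the y-axis gridline crossings are at y ∈ {-1, 1}; a circular section at z = -2 has radius between 1 and 2.
Finally, assembling these constraints gives the stated polynomial. Check: (-1, 0, 0) on the x-axis lies on the surface, and p(-1, 0, 0) = 0. ✓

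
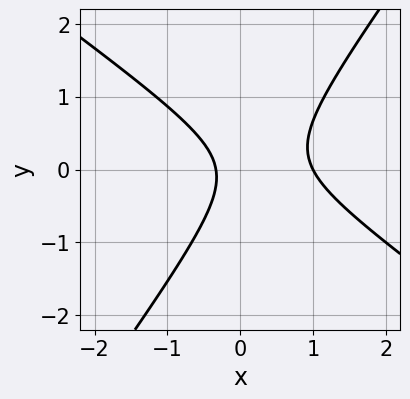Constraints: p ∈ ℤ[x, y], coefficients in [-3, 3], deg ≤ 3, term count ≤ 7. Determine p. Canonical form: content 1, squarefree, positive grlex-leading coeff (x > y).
3*x^2 + 2*x*y - 3*y^2 - 2*x - 1

(a) deg p = 2. The shape is more complex than any degree-1 curve.
(b) Against the integer gridlines: no y-intercept at any integer in the box; one x-axis crossing is at x = 1.
(c) Together with the visible shape, these determine p as stated.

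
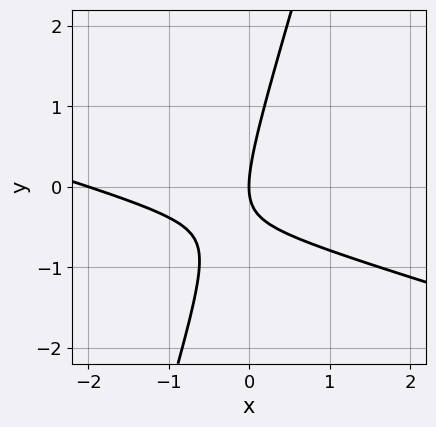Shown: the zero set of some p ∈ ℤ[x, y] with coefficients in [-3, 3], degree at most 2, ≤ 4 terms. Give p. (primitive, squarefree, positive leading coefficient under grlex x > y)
x^2 + 3*x*y - y^2 + 2*x

Degree: no degree-1 curve has this shape, so deg p = 2.
Against the integer gridlines: among the integer gridlines, it crosses the x-axis at x ∈ {-2, 0}; it meets the y-axis at y = 0 (among the integer gridlines).
Matching integer coefficients to the picture gives p.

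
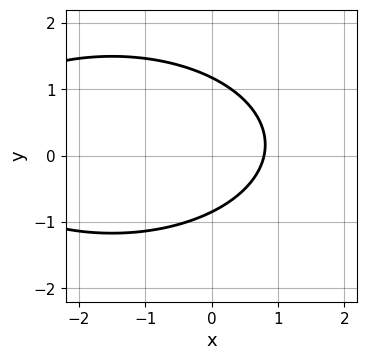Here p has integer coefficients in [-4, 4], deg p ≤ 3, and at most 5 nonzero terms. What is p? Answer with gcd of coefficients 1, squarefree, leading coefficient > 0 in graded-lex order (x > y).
x^2 + 3*y^2 + 3*x - y - 3

First, deg p = 2. The shape is more complex than any degree-1 curve.
Finally, matching integer coefficients to the picture gives p.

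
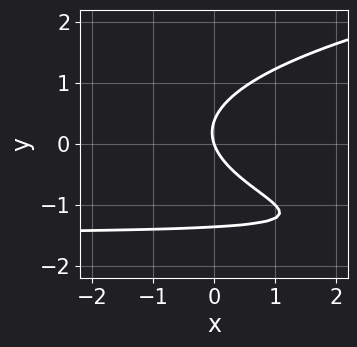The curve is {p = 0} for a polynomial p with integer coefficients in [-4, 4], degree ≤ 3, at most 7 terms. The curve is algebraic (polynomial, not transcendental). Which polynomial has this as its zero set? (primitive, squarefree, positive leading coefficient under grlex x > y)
2*y^3 - 2*x*y + 2*y^2 - 3*x - y

First, degree: no degree-2 curve has this shape, so deg p = 3.
Next, reading off the gridlines: it crosses the x-axis at the gridline x = 0; it meets the y-axis at y = 0 (among the integer gridlines).
Finally, matching integer coefficients to the picture gives p.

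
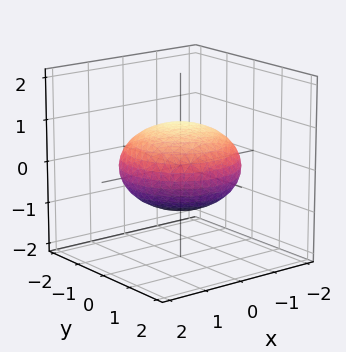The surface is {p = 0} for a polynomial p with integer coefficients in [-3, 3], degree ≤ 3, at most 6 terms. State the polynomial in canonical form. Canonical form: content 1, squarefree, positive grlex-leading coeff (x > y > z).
(a) Degree: no degree-1 surface has this shape, so deg p = 2.
(b) By symmetry, every cross-section ⟂ z is a circle, so x, y appear only via x² + y².
(c) From the visible intercepts: among the integer gridlines, it crosses the z-axis at z ∈ {-1, 1}; a circular section at z = 0 has radius between 1 and 2.
(d) Together with the visible shape, these determine p as stated.

x^2 + y^2 + 2*z^2 - 2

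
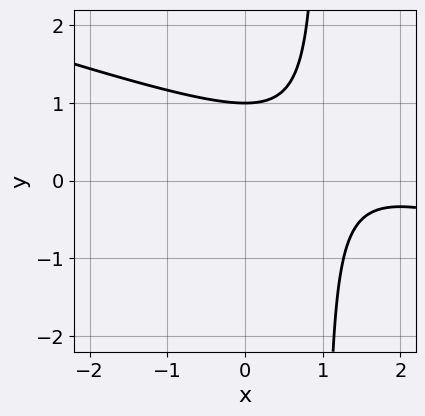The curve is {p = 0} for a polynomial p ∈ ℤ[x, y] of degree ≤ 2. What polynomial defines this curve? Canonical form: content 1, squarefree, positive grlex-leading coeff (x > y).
x^2 + 3*x*y - 3*x - 3*y + 3

First, the degree is 2 — a generic line meets the curve in up to 2 points.
Next, checking where it meets the axes: the curve avoids every integer x-axis point in the box; one y-axis crossing is at y = 1.
Finally, matching integer coefficients to the picture gives p.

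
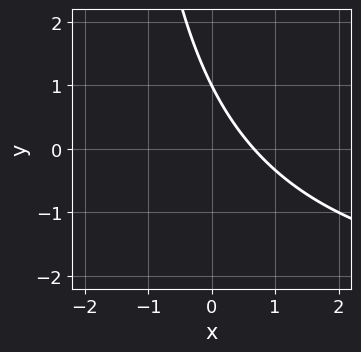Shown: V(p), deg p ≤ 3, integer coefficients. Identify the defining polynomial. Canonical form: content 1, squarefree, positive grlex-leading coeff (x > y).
x*y + 3*x + 2*y - 2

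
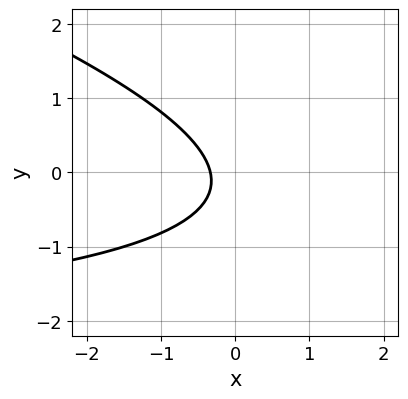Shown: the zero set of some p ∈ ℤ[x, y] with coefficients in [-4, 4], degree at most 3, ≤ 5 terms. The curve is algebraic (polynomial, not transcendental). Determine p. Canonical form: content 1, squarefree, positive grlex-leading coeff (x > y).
First, the degree is 2 — a generic line meets the curve in up to 2 points.
Then, checking where it meets the axes: it misses every integer gridline on the y-axis.
Finally, matching integer coefficients to the picture gives p.

x*y + 3*y^2 + 3*x + y + 1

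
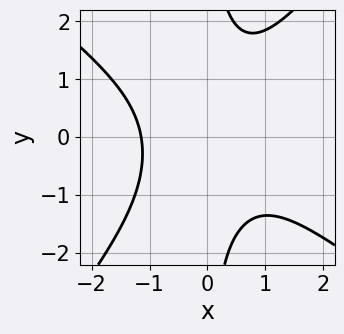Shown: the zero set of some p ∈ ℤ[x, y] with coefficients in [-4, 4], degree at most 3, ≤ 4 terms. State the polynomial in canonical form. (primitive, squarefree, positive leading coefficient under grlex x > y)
2*x^3 + x^2*y - 2*x*y^2 + 3

1. Degree: the shape is more complex than any degree-2 curve, so deg p = 3.
2. From the visible intercepts: it misses every integer gridline on the y-axis.
3. Matching integer coefficients to the picture gives p.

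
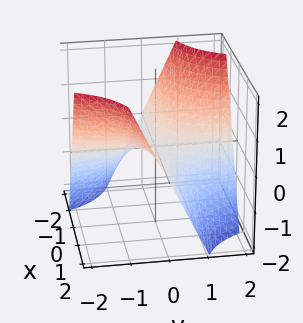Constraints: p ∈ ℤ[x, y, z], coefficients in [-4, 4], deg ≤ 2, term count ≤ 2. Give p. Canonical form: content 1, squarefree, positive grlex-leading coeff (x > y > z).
x*y + z

1. deg p = 2. A hyperbolic paraboloid; a quadric.
2. From the visible intercepts: it meets the z-axis at z = 0 (among the integer gridlines); the visible x-axis segment lies entirely on the surface.
3. Solving for integer coefficients yields p as stated. Check: (0, -2, 0) on the y-axis lies on the surface, and p(0, -2, 0) = 0. ✓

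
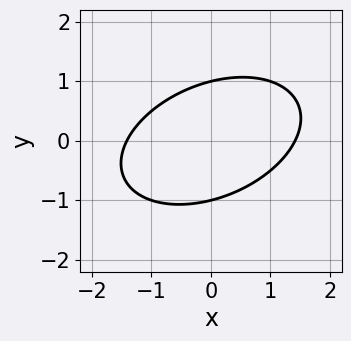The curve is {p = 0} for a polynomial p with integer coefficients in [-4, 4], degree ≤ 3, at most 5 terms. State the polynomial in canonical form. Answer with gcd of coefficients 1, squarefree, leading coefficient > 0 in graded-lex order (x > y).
x^2 - x*y + 2*y^2 - 2

The degree is 2 — no degree-1 curve has this shape.
Reading off the gridlines: among the integer gridlines, it crosses the y-axis at y ∈ {-1, 1}.
Fitting integer coefficients to these (and the overall shape) gives p.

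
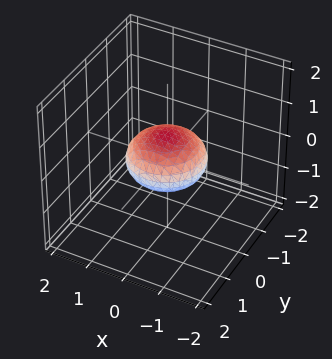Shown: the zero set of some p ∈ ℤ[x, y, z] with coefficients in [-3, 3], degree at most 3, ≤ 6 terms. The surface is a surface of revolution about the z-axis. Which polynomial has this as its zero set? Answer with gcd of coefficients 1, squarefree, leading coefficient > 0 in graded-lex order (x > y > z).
x^2 + y^2 + 2*z^2 - 1

The degree is 2 — no degree-1 surface has this shape.
Symmetry: the surface is invariant under rotation about z: p = q(x² + y², z).
From the visible intercepts: a circular section at z = 0 has radius exactly 1; among the integer gridlines, it crosses the x-axis at x ∈ {-1, 1}.
Putting this together gives p.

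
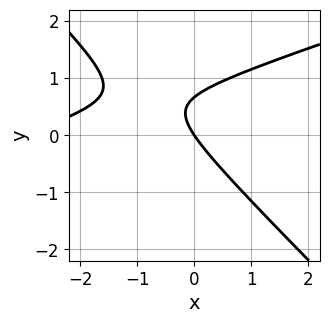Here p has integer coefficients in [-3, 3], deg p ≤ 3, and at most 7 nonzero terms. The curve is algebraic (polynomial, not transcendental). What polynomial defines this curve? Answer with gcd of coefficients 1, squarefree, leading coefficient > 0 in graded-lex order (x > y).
x^2 - 2*x*y - 3*y^2 + 3*x + 2*y

1. deg p = 2. The shape is more complex than any degree-1 curve.
2. Observable constraints: it crosses the x-axis at the gridline x = 0; it meets the y-axis at y = 0 (among the integer gridlines).
3. Together with the visible shape, these determine p as stated.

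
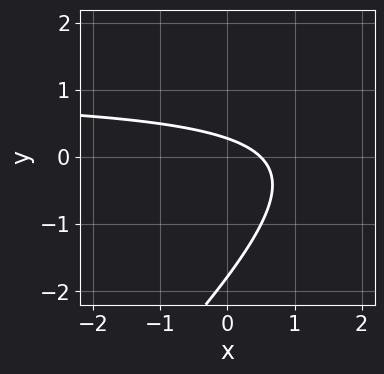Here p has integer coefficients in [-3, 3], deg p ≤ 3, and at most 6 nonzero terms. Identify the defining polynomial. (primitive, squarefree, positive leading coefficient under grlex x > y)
2*x*y - 2*y^2 - 2*x - 3*y + 1

1. Degree: a generic line meets the curve in up to 2 points, so deg p = 2.
2. Solving for integer coefficients yields p as stated.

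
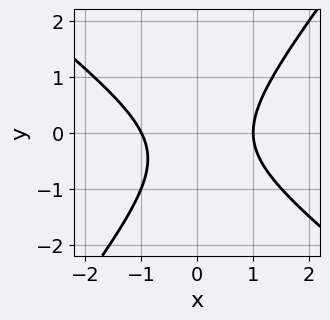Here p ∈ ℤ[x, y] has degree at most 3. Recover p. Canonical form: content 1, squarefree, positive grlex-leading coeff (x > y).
(a) deg p = 2.
(b) Reading off the gridlines: the x-axis gridline crossings are at x ∈ {-1, 1}; the curve avoids every integer y-axis point in the box.
(c) Assembling these constraints gives the stated polynomial.

2*x^2 + x*y - 2*y^2 - y - 2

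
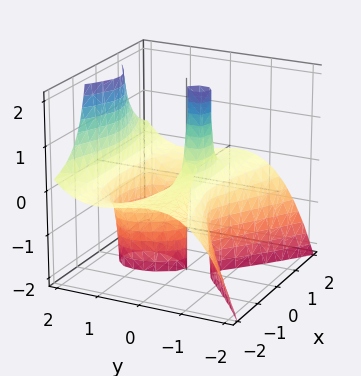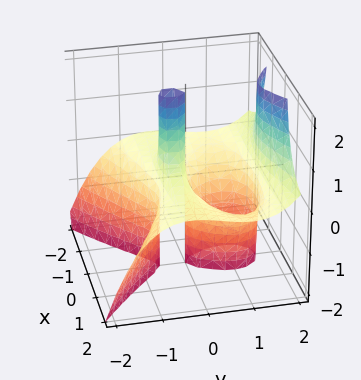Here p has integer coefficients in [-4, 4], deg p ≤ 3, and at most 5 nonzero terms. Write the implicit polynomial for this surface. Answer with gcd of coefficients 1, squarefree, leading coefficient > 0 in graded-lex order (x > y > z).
(a) deg p = 3.
(b) Checking where it meets the axes: it crosses the y-axis at the gridline y = 0; every point of the z-axis in the box is on the surface; every point of the x-axis in the box is on the surface.
(c) Matching integer coefficients to the picture gives p.

3*x^2*z - 2*y^3 + 2*y^2 + 2*y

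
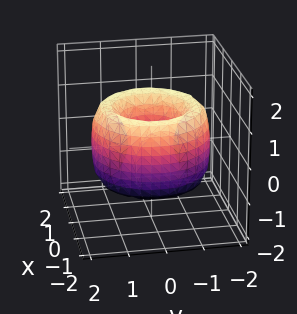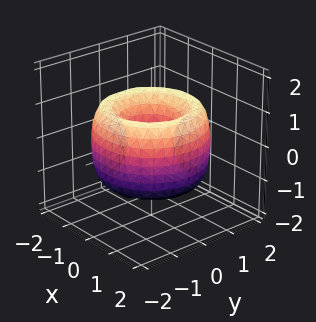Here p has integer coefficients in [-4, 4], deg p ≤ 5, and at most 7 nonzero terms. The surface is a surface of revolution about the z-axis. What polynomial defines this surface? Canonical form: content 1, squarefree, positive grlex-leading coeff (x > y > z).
x^4 + 2*x^2*y^2 + y^4 - 3*x^2 - 3*y^2 + z^2 + 1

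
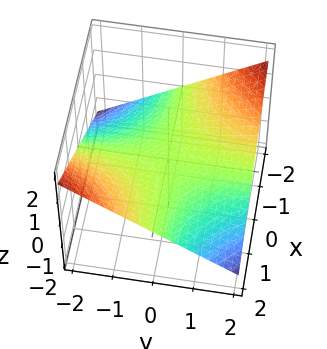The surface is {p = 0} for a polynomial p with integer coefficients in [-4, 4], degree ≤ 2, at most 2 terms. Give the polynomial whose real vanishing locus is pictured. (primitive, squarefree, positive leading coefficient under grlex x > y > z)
x*y + 3*z

First, deg p = 2. A hyperbolic paraboloid; a quadric.
Then, against the integer gridlines: the visible y-axis segment lies entirely on the surface; every point of the x-axis in the box is on the surface; it meets the z-axis at z = 0 (among the integer gridlines).
Finally, solving for integer coefficients yields p as stated.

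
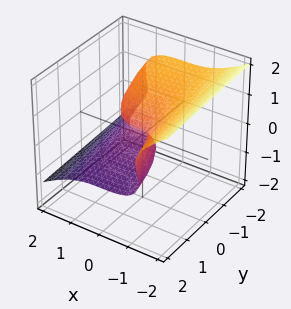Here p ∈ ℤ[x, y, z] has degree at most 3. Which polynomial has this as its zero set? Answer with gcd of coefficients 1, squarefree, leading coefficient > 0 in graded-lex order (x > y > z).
1. Degree: the shape is more complex than any degree-2 surface, so deg p = 3.
2. Checking where it meets the axes: one y-axis crossing is at y = 0; one x-axis crossing is at x = 0; the z-axis gridline crossings are at z ∈ {0, 1}.
3. Putting this together gives p.

x^3 + 3*z^3 - 3*z^2 + y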